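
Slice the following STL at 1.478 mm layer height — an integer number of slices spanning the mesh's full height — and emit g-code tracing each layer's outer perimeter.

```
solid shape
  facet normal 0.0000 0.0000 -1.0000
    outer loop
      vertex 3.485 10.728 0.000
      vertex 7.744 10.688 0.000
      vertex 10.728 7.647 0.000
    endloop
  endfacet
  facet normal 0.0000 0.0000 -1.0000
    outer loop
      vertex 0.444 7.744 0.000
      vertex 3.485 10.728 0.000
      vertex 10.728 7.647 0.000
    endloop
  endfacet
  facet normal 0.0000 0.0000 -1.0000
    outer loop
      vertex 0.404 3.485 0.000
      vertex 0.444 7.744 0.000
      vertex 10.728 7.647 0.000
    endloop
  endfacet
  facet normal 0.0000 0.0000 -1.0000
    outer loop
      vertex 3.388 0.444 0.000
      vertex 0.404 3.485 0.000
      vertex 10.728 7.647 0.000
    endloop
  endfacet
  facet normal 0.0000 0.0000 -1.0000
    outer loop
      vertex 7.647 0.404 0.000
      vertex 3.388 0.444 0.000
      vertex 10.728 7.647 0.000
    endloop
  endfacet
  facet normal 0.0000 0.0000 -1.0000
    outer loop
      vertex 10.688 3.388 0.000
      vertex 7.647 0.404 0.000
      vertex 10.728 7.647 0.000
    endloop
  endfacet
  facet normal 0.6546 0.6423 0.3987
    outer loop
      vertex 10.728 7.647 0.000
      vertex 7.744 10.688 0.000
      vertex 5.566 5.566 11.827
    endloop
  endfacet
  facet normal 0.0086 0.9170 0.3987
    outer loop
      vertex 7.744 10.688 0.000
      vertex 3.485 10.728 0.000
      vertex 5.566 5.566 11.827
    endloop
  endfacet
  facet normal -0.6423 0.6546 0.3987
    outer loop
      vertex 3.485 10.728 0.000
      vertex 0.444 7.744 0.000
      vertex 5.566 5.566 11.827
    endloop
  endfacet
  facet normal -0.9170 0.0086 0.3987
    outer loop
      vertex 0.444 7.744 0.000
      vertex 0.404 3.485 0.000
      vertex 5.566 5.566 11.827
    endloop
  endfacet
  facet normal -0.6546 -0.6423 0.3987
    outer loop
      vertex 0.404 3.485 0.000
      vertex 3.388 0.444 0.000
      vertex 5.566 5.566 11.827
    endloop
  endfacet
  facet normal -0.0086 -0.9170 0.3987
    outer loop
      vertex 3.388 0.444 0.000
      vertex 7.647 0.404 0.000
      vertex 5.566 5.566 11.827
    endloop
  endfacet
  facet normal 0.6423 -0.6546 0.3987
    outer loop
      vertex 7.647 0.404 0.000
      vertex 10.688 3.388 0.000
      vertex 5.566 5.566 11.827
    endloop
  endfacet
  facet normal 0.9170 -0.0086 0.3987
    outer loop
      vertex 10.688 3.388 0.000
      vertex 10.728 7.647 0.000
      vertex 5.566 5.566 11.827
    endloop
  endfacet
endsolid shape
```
; perimeter-only toolpath
G21 ; units = mm
G90 ; absolute positioning
G28 ; home
; layer 1
G0 Z1.478
G0 X10.083 Y7.387
G1 X7.472 Y10.048
G1 X3.745 Y10.083
G1 X1.084 Y7.472
G1 X1.049 Y3.745
G1 X3.660 Y1.084
G1 X7.387 Y1.049
G1 X10.048 Y3.660
G1 X10.083 Y7.387
; layer 2
G0 Z2.957
G0 X9.438 Y7.127
G1 X7.199 Y9.408
G1 X4.005 Y9.438
G1 X1.724 Y7.199
G1 X1.695 Y4.005
G1 X3.933 Y1.724
G1 X7.127 Y1.695
G1 X9.408 Y3.933
G1 X9.438 Y7.127
; layer 3
G0 Z4.435
G0 X8.792 Y6.867
G1 X6.927 Y8.767
G1 X4.265 Y8.792
G1 X2.365 Y6.927
G1 X2.340 Y4.265
G1 X4.205 Y2.365
G1 X6.867 Y2.340
G1 X8.767 Y4.205
G1 X8.792 Y6.867
; layer 4
G0 Z5.913
G0 X8.147 Y6.607
G1 X6.655 Y8.127
G1 X4.526 Y8.147
G1 X3.005 Y6.655
G1 X2.985 Y4.526
G1 X4.477 Y3.005
G1 X6.607 Y2.985
G1 X8.127 Y4.477
G1 X8.147 Y6.607
; layer 5
G0 Z7.392
G0 X7.502 Y6.346
G1 X6.383 Y7.487
G1 X4.786 Y7.502
G1 X3.645 Y6.383
G1 X3.630 Y4.786
G1 X4.749 Y3.645
G1 X6.346 Y3.630
G1 X7.487 Y4.749
G1 X7.502 Y6.346
; layer 6
G0 Z8.870
G0 X6.857 Y6.086
G1 X6.111 Y6.847
G1 X5.046 Y6.857
G1 X4.285 Y6.111
G1 X4.276 Y5.046
G1 X5.021 Y4.285
G1 X6.086 Y4.276
G1 X6.847 Y5.021
G1 X6.857 Y6.086
; layer 7
G0 Z10.349
G0 X6.211 Y5.826
G1 X5.838 Y6.206
G1 X5.306 Y6.211
G1 X4.926 Y5.838
G1 X4.921 Y5.306
G1 X5.294 Y4.926
G1 X5.826 Y4.921
G1 X6.206 Y5.294
G1 X6.211 Y5.826
M2 ; end

The solid is a regular 8-sided pyramid, base circumscribed radius ≈ 5.57 mm, apex at z ≈ 11.8 mm. Slicing at Δz = 1.478 mm — 8 equal slices spanning the solid's height, so layer i sits at z = i·h/8 — gives 7 non-empty perimeters. Each is a 8-segment closed polygon; G0 lifts to the layer z and rapids to the start vertex, then G1 traces the edges. The cross-section shrinks linearly with z (the slice at the apex is degenerate and omitted).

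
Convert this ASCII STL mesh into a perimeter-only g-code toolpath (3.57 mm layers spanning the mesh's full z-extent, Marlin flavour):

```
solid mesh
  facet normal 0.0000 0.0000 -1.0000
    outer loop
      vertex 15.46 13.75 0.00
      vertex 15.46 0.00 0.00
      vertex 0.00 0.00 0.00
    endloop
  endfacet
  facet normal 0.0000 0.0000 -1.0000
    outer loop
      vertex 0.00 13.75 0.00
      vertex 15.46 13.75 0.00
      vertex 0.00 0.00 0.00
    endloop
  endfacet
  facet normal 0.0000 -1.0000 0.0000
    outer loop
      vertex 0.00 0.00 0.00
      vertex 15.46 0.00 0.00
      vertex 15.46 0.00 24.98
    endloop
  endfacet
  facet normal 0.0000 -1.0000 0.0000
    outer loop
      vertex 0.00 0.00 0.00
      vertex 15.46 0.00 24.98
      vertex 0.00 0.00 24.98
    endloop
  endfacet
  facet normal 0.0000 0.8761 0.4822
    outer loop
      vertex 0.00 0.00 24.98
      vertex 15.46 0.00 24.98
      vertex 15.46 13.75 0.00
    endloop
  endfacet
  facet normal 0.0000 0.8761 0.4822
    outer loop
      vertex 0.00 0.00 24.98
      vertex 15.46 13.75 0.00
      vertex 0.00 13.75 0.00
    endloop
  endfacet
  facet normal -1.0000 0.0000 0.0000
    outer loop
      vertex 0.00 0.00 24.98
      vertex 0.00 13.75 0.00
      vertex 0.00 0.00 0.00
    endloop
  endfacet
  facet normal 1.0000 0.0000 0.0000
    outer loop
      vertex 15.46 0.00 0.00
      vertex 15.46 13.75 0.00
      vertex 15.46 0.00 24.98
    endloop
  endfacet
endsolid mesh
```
; perimeter-only toolpath
G21 ; units = mm
G90 ; absolute positioning
G28 ; home
; layer 1
G0 Z3.57
G0 X0.00 Y0.00
G1 X15.46 Y0.00
G1 X15.46 Y11.79
G1 X0.00 Y11.79
G1 X0.00 Y0.00
; layer 2
G0 Z7.14
G0 X0.00 Y0.00
G1 X15.46 Y0.00
G1 X15.46 Y9.82
G1 X0.00 Y9.82
G1 X0.00 Y0.00
; layer 3
G0 Z10.71
G0 X0.00 Y0.00
G1 X15.46 Y0.00
G1 X15.46 Y7.86
G1 X0.00 Y7.86
G1 X0.00 Y0.00
; layer 4
G0 Z14.27
G0 X0.00 Y0.00
G1 X15.46 Y0.00
G1 X15.46 Y5.89
G1 X0.00 Y5.89
G1 X0.00 Y0.00
; layer 5
G0 Z17.84
G0 X0.00 Y0.00
G1 X15.46 Y0.00
G1 X15.46 Y3.93
G1 X0.00 Y3.93
G1 X0.00 Y0.00
; layer 6
G0 Z21.41
G0 X0.00 Y0.00
G1 X15.46 Y0.00
G1 X15.46 Y1.96
G1 X0.00 Y1.96
G1 X0.00 Y0.00
M2 ; end

The solid is a wedge (ramp): 15.5 × 13.8 mm base, rising to 25 mm along the y=0 edge and sloping linearly to z=0 at y=13.8. Slicing at Δz = 3.57 mm — 7 equal slices spanning the solid's height, so layer i sits at z = i·h/7 — gives 6 non-empty perimeters. Each is a 4-segment closed polygon; G0 lifts to the layer z and rapids to the start vertex, then G1 traces the edges. The cross-section shrinks linearly with z (the slice at the apex is degenerate and omitted).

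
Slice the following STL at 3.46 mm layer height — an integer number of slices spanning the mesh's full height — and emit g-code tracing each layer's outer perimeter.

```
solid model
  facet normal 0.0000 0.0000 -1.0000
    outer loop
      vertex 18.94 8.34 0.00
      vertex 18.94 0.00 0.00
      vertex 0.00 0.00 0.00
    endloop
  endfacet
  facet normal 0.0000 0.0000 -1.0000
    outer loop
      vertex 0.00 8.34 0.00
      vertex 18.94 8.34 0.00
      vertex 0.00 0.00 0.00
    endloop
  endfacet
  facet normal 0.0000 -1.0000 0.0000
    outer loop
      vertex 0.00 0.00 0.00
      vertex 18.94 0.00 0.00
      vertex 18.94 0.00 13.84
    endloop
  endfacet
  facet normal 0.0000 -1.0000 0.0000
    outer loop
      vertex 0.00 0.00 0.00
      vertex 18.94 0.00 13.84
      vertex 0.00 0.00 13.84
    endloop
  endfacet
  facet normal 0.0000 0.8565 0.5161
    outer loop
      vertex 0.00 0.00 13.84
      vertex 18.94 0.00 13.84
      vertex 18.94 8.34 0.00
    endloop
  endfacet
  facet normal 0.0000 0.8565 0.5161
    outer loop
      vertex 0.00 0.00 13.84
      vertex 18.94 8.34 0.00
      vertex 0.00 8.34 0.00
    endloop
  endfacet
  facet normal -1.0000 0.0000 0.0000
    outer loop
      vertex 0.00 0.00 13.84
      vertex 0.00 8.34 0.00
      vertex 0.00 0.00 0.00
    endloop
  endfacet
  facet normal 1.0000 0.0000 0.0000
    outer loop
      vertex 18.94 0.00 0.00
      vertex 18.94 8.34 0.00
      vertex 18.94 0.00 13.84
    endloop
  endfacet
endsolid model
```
; perimeter-only toolpath
G21 ; units = mm
G90 ; absolute positioning
G28 ; home
; layer 1
G0 Z3.46
G0 X0.00 Y0.00
G1 X18.94 Y0.00
G1 X18.94 Y6.25
G1 X0.00 Y6.25
G1 X0.00 Y0.00
; layer 2
G0 Z6.92
G0 X0.00 Y0.00
G1 X18.94 Y0.00
G1 X18.94 Y4.17
G1 X0.00 Y4.17
G1 X0.00 Y0.00
; layer 3
G0 Z10.38
G0 X0.00 Y0.00
G1 X18.94 Y0.00
G1 X18.94 Y2.09
G1 X0.00 Y2.09
G1 X0.00 Y0.00
M2 ; end

The solid is a wedge (ramp): 18.9 × 8.34 mm base, rising to 13.8 mm along the y=0 edge and sloping linearly to z=0 at y=8.34. Slicing at Δz = 3.46 mm — 4 equal slices spanning the solid's height, so layer i sits at z = i·h/4 — gives 3 non-empty perimeters. Each is a 4-segment closed polygon; G0 lifts to the layer z and rapids to the start vertex, then G1 traces the edges. The cross-section shrinks linearly with z (the slice at the apex is degenerate and omitted).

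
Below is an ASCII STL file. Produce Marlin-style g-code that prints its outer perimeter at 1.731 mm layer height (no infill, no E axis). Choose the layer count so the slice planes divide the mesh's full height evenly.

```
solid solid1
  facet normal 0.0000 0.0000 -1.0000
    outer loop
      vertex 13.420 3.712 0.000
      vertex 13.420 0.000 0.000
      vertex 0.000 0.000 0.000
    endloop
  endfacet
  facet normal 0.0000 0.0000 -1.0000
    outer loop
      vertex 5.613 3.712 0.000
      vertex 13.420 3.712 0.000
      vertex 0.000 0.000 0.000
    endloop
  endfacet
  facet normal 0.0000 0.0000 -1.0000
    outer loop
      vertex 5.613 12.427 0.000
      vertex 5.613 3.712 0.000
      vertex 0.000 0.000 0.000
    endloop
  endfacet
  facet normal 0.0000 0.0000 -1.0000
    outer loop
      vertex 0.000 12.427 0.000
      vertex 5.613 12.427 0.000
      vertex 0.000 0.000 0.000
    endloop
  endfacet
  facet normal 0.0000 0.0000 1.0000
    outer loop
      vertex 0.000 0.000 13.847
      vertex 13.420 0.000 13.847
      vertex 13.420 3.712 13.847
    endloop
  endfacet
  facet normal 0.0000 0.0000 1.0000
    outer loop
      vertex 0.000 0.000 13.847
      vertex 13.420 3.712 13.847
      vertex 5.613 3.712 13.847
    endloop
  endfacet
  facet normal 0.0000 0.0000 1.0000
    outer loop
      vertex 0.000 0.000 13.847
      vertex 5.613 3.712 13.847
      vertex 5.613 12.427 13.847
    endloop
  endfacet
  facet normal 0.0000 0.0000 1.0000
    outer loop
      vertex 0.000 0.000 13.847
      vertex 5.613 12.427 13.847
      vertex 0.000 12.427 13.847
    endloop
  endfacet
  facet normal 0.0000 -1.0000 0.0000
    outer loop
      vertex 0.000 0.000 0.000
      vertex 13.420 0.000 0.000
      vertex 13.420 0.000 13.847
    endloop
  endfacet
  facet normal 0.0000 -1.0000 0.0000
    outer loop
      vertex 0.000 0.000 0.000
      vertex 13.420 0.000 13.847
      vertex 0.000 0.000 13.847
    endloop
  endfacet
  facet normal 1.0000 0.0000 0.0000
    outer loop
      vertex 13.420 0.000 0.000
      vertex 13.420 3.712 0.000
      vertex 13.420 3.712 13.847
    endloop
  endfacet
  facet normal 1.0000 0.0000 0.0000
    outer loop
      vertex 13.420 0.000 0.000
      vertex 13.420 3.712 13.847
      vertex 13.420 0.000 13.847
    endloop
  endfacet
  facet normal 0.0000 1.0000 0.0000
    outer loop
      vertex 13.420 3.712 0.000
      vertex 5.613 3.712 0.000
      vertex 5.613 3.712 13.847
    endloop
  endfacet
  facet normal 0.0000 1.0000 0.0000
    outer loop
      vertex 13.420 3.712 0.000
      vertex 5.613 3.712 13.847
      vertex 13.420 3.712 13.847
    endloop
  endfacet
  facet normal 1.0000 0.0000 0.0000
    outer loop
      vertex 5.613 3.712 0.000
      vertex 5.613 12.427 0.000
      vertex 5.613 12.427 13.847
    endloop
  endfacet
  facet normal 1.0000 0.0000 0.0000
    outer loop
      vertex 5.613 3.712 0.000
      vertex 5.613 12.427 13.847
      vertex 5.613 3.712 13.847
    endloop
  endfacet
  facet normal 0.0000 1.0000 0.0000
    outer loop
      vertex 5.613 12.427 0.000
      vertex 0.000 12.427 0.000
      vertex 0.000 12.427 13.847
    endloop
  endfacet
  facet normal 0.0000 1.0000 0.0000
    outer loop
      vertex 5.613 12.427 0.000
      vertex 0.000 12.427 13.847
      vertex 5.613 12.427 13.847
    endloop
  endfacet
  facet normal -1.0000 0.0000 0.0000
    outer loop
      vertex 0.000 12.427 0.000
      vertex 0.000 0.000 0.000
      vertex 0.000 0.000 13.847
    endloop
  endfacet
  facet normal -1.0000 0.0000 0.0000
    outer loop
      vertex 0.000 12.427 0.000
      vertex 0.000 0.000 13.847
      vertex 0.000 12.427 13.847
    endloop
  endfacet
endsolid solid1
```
; perimeter-only toolpath
G21 ; units = mm
G90 ; absolute positioning
G28 ; home
; layer 1
G0 Z1.731
G0 X0.000 Y0.000
G1 X13.420 Y0.000
G1 X13.420 Y3.712
G1 X5.613 Y3.712
G1 X5.613 Y12.427
G1 X0.000 Y12.427
G1 X0.000 Y0.000
; layer 2
G0 Z3.462
G0 X0.000 Y0.000
G1 X13.420 Y0.000
G1 X13.420 Y3.712
G1 X5.613 Y3.712
G1 X5.613 Y12.427
G1 X0.000 Y12.427
G1 X0.000 Y0.000
; layer 3
G0 Z5.193
G0 X0.000 Y0.000
G1 X13.420 Y0.000
G1 X13.420 Y3.712
G1 X5.613 Y3.712
G1 X5.613 Y12.427
G1 X0.000 Y12.427
G1 X0.000 Y0.000
; layer 4
G0 Z6.923
G0 X0.000 Y0.000
G1 X13.420 Y0.000
G1 X13.420 Y3.712
G1 X5.613 Y3.712
G1 X5.613 Y12.427
G1 X0.000 Y12.427
G1 X0.000 Y0.000
; layer 5
G0 Z8.654
G0 X0.000 Y0.000
G1 X13.420 Y0.000
G1 X13.420 Y3.712
G1 X5.613 Y3.712
G1 X5.613 Y12.427
G1 X0.000 Y12.427
G1 X0.000 Y0.000
; layer 6
G0 Z10.385
G0 X0.000 Y0.000
G1 X13.420 Y0.000
G1 X13.420 Y3.712
G1 X5.613 Y3.712
G1 X5.613 Y12.427
G1 X0.000 Y12.427
G1 X0.000 Y0.000
; layer 7
G0 Z12.116
G0 X0.000 Y0.000
G1 X13.420 Y0.000
G1 X13.420 Y3.712
G1 X5.613 Y3.712
G1 X5.613 Y12.427
G1 X0.000 Y12.427
G1 X0.000 Y0.000
; layer 8
G0 Z13.847
G0 X0.000 Y0.000
G1 X13.420 Y0.000
G1 X13.420 Y3.712
G1 X5.613 Y3.712
G1 X5.613 Y12.427
G1 X0.000 Y12.427
G1 X0.000 Y0.000
M2 ; end

The solid is an L-shaped prism: outer 13.4 × 12.4 mm, arm thicknesses ≈ 3.71 mm (horizontal) and 5.61 mm (vertical), extruded 13.8 mm in z. Slicing at Δz = 1.731 mm — 8 equal slices spanning the solid's height, so layer i sits at z = i·h/8 — gives 8 non-empty perimeters. Each is a 6-segment closed polygon; G0 lifts to the layer z and rapids to the start vertex, then G1 traces the edges.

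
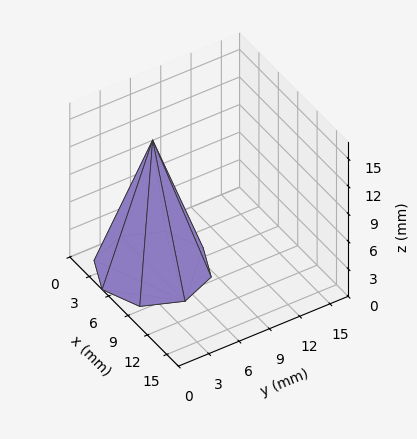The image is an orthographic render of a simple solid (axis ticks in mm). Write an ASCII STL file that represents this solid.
Reading the render: the shape is a regular 8-sided pyramid, base circumscribed radius ≈ 5 mm, apex at z ≈ 14 mm (dimensions read to the nearest mm from the axis ticks). For the STL, each face is triangulated and given an outward normal.

solid part
  facet normal 0.0000 0.0000 -1.0000
    outer loop
      vertex 5.000 10.000 0.000
      vertex 8.536 8.536 0.000
      vertex 10.000 5.000 0.000
    endloop
  endfacet
  facet normal 0.0000 0.0000 -1.0000
    outer loop
      vertex 1.464 8.536 0.000
      vertex 5.000 10.000 0.000
      vertex 10.000 5.000 0.000
    endloop
  endfacet
  facet normal 0.0000 0.0000 -1.0000
    outer loop
      vertex 0.000 5.000 0.000
      vertex 1.464 8.536 0.000
      vertex 10.000 5.000 0.000
    endloop
  endfacet
  facet normal 0.0000 0.0000 -1.0000
    outer loop
      vertex 1.464 1.464 0.000
      vertex 0.000 5.000 0.000
      vertex 10.000 5.000 0.000
    endloop
  endfacet
  facet normal 0.0000 0.0000 -1.0000
    outer loop
      vertex 5.000 0.000 0.000
      vertex 1.464 1.464 0.000
      vertex 10.000 5.000 0.000
    endloop
  endfacet
  facet normal 0.0000 0.0000 -1.0000
    outer loop
      vertex 8.536 1.464 0.000
      vertex 5.000 0.000 0.000
      vertex 10.000 5.000 0.000
    endloop
  endfacet
  facet normal 0.8774 0.3633 0.3134
    outer loop
      vertex 10.000 5.000 0.000
      vertex 8.536 8.536 0.000
      vertex 5.000 5.000 14.000
    endloop
  endfacet
  facet normal 0.3633 0.8774 0.3134
    outer loop
      vertex 8.536 8.536 0.000
      vertex 5.000 10.000 0.000
      vertex 5.000 5.000 14.000
    endloop
  endfacet
  facet normal -0.3633 0.8774 0.3134
    outer loop
      vertex 5.000 10.000 0.000
      vertex 1.464 8.536 0.000
      vertex 5.000 5.000 14.000
    endloop
  endfacet
  facet normal -0.8774 0.3633 0.3134
    outer loop
      vertex 1.464 8.536 0.000
      vertex 0.000 5.000 0.000
      vertex 5.000 5.000 14.000
    endloop
  endfacet
  facet normal -0.8774 -0.3633 0.3134
    outer loop
      vertex 0.000 5.000 0.000
      vertex 1.464 1.464 0.000
      vertex 5.000 5.000 14.000
    endloop
  endfacet
  facet normal -0.3633 -0.8774 0.3134
    outer loop
      vertex 1.464 1.464 0.000
      vertex 5.000 0.000 0.000
      vertex 5.000 5.000 14.000
    endloop
  endfacet
  facet normal 0.3633 -0.8774 0.3134
    outer loop
      vertex 5.000 0.000 0.000
      vertex 8.536 1.464 0.000
      vertex 5.000 5.000 14.000
    endloop
  endfacet
  facet normal 0.8774 -0.3633 0.3134
    outer loop
      vertex 8.536 1.464 0.000
      vertex 10.000 5.000 0.000
      vertex 5.000 5.000 14.000
    endloop
  endfacet
endsolid part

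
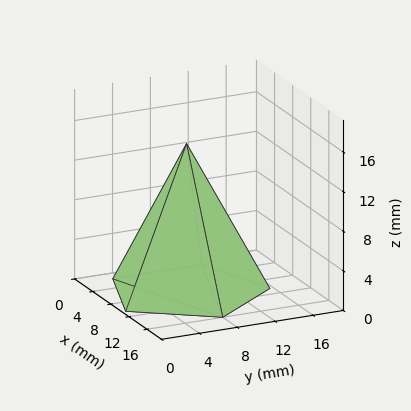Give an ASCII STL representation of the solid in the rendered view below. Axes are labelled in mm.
Reading the render: the shape is a regular 5-sided pyramid, base circumscribed radius ≈ 8 mm, apex at z ≈ 15 mm (dimensions read to the nearest mm from the axis ticks). For the STL, each face is triangulated and given an outward normal.

solid part
  facet normal 0.0000 0.0000 -1.0000
    outer loop
      vertex 1.53 12.70 0.00
      vertex 10.47 15.61 0.00
      vertex 16.00 8.00 0.00
    endloop
  endfacet
  facet normal 0.0000 0.0000 -1.0000
    outer loop
      vertex 1.53 3.30 0.00
      vertex 1.53 12.70 0.00
      vertex 16.00 8.00 0.00
    endloop
  endfacet
  facet normal 0.0000 0.0000 -1.0000
    outer loop
      vertex 10.47 0.39 0.00
      vertex 1.53 3.30 0.00
      vertex 16.00 8.00 0.00
    endloop
  endfacet
  facet normal 0.7428 0.5398 0.3961
    outer loop
      vertex 16.00 8.00 0.00
      vertex 10.47 15.61 0.00
      vertex 8.00 8.00 15.00
    endloop
  endfacet
  facet normal -0.2842 0.8731 0.3962
    outer loop
      vertex 10.47 15.61 0.00
      vertex 1.53 12.70 0.00
      vertex 8.00 8.00 15.00
    endloop
  endfacet
  facet normal -0.9182 0.0000 0.3961
    outer loop
      vertex 1.53 12.70 0.00
      vertex 1.53 3.30 0.00
      vertex 8.00 8.00 15.00
    endloop
  endfacet
  facet normal -0.2842 -0.8731 0.3962
    outer loop
      vertex 1.53 3.30 0.00
      vertex 10.47 0.39 0.00
      vertex 8.00 8.00 15.00
    endloop
  endfacet
  facet normal 0.7428 -0.5398 0.3961
    outer loop
      vertex 10.47 0.39 0.00
      vertex 16.00 8.00 0.00
      vertex 8.00 8.00 15.00
    endloop
  endfacet
endsolid part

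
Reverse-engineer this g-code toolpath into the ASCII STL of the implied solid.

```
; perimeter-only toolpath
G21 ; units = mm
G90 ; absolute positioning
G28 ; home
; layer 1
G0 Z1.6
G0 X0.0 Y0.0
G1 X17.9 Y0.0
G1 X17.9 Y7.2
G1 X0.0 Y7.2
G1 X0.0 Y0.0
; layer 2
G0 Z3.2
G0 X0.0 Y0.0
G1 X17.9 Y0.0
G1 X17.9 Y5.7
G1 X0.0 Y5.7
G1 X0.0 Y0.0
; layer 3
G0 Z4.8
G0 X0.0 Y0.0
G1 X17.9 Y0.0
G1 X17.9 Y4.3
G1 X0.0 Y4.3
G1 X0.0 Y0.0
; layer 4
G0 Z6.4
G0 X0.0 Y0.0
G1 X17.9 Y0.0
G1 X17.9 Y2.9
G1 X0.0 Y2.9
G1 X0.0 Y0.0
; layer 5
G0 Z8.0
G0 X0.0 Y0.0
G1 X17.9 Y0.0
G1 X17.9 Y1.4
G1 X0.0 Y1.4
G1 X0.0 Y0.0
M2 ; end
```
solid part
  facet normal 0.0000 0.0000 -1.0000
    outer loop
      vertex 17.9 8.6 0.0
      vertex 17.9 0.0 0.0
      vertex 0.0 0.0 0.0
    endloop
  endfacet
  facet normal 0.0000 0.0000 -1.0000
    outer loop
      vertex 0.0 8.6 0.0
      vertex 17.9 8.6 0.0
      vertex 0.0 0.0 0.0
    endloop
  endfacet
  facet normal 0.0000 -1.0000 0.0000
    outer loop
      vertex 0.0 0.0 0.0
      vertex 17.9 0.0 0.0
      vertex 17.9 0.0 9.6
    endloop
  endfacet
  facet normal 0.0000 -1.0000 0.0000
    outer loop
      vertex 0.0 0.0 0.0
      vertex 17.9 0.0 9.6
      vertex 0.0 0.0 9.6
    endloop
  endfacet
  facet normal 0.0000 0.7448 0.6672
    outer loop
      vertex 0.0 0.0 9.6
      vertex 17.9 0.0 9.6
      vertex 17.9 8.6 0.0
    endloop
  endfacet
  facet normal 0.0000 0.7448 0.6672
    outer loop
      vertex 0.0 0.0 9.6
      vertex 17.9 8.6 0.0
      vertex 0.0 8.6 0.0
    endloop
  endfacet
  facet normal -1.0000 0.0000 0.0000
    outer loop
      vertex 0.0 0.0 9.6
      vertex 0.0 8.6 0.0
      vertex 0.0 0.0 0.0
    endloop
  endfacet
  facet normal 1.0000 0.0000 0.0000
    outer loop
      vertex 17.9 0.0 0.0
      vertex 17.9 8.6 0.0
      vertex 17.9 0.0 9.6
    endloop
  endfacet
endsolid part

The G0 Z moves step by Δz≈1.6 mm. The G1 loops shrink linearly with z, so the solid tapers from its base footprint up to z≈9.6. Closing with a flat bottom cap and the tapered top and triangulating gives 8 facets — a wedge (ramp): 17.9 × 8.6 mm base, rising to 9.6 mm along the y=0 edge and sloping linearly to z=0 at y=8.6.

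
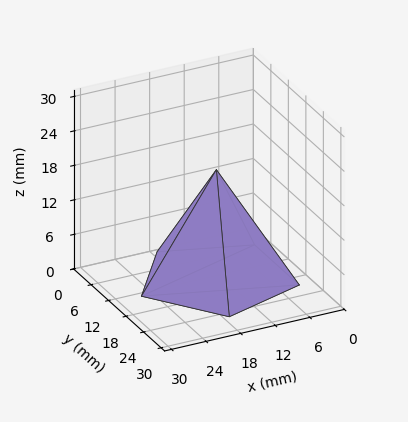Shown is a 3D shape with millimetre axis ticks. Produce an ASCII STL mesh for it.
Reading the render: the shape is a regular 5-sided pyramid, base circumscribed radius ≈ 13 mm, apex at z ≈ 19 mm (dimensions read to the nearest mm from the axis ticks). For the STL, each face is triangulated and given an outward normal.

solid part
  facet normal 0.0000 0.0000 -1.0000
    outer loop
      vertex 2.48 20.64 0.00
      vertex 17.02 25.36 0.00
      vertex 26.00 13.00 0.00
    endloop
  endfacet
  facet normal 0.0000 0.0000 -1.0000
    outer loop
      vertex 2.48 5.36 0.00
      vertex 2.48 20.64 0.00
      vertex 26.00 13.00 0.00
    endloop
  endfacet
  facet normal 0.0000 0.0000 -1.0000
    outer loop
      vertex 17.02 0.64 0.00
      vertex 2.48 5.36 0.00
      vertex 26.00 13.00 0.00
    endloop
  endfacet
  facet normal 0.7078 0.5143 0.4843
    outer loop
      vertex 26.00 13.00 0.00
      vertex 17.02 25.36 0.00
      vertex 13.00 13.00 19.00
    endloop
  endfacet
  facet normal -0.2702 0.8322 0.4842
    outer loop
      vertex 17.02 25.36 0.00
      vertex 2.48 20.64 0.00
      vertex 13.00 13.00 19.00
    endloop
  endfacet
  facet normal -0.8749 0.0000 0.4844
    outer loop
      vertex 2.48 20.64 0.00
      vertex 2.48 5.36 0.00
      vertex 13.00 13.00 19.00
    endloop
  endfacet
  facet normal -0.2702 -0.8322 0.4842
    outer loop
      vertex 2.48 5.36 0.00
      vertex 17.02 0.64 0.00
      vertex 13.00 13.00 19.00
    endloop
  endfacet
  facet normal 0.7078 -0.5143 0.4843
    outer loop
      vertex 17.02 0.64 0.00
      vertex 26.00 13.00 0.00
      vertex 13.00 13.00 19.00
    endloop
  endfacet
endsolid part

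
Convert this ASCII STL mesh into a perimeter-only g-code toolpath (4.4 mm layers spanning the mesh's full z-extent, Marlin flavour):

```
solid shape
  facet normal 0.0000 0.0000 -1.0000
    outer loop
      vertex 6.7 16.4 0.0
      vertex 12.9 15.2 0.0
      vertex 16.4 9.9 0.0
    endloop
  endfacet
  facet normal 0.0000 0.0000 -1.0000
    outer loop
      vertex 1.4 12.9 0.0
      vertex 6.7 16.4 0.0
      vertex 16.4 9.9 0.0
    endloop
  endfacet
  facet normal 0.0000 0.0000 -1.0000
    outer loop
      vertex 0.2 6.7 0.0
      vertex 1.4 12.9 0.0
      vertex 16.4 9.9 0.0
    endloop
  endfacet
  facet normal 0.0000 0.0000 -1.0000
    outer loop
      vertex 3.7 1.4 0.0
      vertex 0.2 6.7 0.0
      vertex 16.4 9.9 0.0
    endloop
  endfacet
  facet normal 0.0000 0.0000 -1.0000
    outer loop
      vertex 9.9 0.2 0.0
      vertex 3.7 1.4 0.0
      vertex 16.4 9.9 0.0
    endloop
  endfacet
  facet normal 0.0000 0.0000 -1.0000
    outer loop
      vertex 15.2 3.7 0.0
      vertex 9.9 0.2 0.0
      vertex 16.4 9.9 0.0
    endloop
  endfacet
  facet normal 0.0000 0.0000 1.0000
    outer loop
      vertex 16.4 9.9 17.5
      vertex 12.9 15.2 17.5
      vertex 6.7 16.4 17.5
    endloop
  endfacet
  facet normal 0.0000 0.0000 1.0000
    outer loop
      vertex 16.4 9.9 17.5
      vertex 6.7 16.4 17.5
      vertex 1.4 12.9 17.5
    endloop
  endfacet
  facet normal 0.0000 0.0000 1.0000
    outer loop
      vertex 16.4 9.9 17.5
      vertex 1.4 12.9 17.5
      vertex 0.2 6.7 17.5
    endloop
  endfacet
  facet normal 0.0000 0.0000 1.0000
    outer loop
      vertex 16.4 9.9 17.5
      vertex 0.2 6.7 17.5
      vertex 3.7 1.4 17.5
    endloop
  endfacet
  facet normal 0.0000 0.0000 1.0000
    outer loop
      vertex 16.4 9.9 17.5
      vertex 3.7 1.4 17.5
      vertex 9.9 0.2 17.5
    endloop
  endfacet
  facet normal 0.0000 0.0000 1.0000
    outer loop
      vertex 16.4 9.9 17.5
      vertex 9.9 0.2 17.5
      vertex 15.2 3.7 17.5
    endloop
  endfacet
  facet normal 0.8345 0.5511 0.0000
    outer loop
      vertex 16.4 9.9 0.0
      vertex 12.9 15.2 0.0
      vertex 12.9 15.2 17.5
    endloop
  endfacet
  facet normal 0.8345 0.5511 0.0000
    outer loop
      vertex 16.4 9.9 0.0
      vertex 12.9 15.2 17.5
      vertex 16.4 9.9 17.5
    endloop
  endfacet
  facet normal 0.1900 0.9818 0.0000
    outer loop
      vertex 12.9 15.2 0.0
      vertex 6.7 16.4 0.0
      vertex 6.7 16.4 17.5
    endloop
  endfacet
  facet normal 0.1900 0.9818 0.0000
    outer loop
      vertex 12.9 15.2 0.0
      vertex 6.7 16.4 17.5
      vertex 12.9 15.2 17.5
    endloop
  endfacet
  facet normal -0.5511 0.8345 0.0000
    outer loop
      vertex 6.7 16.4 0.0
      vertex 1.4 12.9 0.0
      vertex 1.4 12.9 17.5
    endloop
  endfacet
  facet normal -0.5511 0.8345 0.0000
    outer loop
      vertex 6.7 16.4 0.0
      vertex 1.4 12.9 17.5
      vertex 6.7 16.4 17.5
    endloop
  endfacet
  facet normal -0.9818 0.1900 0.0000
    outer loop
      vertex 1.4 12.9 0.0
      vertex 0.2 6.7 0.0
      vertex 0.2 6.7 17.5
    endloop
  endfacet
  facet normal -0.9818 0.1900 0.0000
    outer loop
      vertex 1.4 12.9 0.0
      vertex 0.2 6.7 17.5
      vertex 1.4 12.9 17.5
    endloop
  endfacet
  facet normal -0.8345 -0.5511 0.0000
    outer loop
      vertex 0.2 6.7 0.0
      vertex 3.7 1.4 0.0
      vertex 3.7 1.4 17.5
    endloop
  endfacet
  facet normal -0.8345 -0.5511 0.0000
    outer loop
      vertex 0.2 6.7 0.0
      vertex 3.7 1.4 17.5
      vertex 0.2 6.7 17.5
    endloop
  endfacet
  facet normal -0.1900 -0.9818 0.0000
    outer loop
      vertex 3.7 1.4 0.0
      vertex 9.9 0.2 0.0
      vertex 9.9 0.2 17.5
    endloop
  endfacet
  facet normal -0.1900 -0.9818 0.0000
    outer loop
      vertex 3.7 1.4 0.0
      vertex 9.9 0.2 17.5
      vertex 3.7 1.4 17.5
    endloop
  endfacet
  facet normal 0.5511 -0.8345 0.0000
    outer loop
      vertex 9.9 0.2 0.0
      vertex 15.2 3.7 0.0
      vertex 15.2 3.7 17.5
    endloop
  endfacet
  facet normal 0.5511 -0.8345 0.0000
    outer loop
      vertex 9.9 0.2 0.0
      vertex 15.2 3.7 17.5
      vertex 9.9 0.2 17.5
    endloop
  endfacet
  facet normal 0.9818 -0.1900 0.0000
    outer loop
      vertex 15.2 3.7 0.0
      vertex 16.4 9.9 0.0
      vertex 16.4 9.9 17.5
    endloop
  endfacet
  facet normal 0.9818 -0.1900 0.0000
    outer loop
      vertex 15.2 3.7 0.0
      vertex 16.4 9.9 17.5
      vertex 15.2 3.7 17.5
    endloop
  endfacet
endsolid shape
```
; perimeter-only toolpath
G21 ; units = mm
G90 ; absolute positioning
G28 ; home
; layer 1
G0 Z4.4
G0 X16.4 Y9.9
G1 X12.9 Y15.2
G1 X6.7 Y16.4
G1 X1.4 Y12.9
G1 X0.2 Y6.7
G1 X3.7 Y1.4
G1 X9.9 Y0.2
G1 X15.2 Y3.7
G1 X16.4 Y9.9
; layer 2
G0 Z8.8
G0 X16.4 Y9.9
G1 X12.9 Y15.2
G1 X6.7 Y16.4
G1 X1.4 Y12.9
G1 X0.2 Y6.7
G1 X3.7 Y1.4
G1 X9.9 Y0.2
G1 X15.2 Y3.7
G1 X16.4 Y9.9
; layer 3
G0 Z13.1
G0 X16.4 Y9.9
G1 X12.9 Y15.2
G1 X6.7 Y16.4
G1 X1.4 Y12.9
G1 X0.2 Y6.7
G1 X3.7 Y1.4
G1 X9.9 Y0.2
G1 X15.2 Y3.7
G1 X16.4 Y9.9
; layer 4
G0 Z17.5
G0 X16.4 Y9.9
G1 X12.9 Y15.2
G1 X6.7 Y16.4
G1 X1.4 Y12.9
G1 X0.2 Y6.7
G1 X3.7 Y1.4
G1 X9.9 Y0.2
G1 X15.2 Y3.7
G1 X16.4 Y9.9
M2 ; end

The solid is a regular 8-sided prism (a cylinder approximated with 8 flat sides), circumscribed radius ≈ 8.3 mm, height ≈ 17.5 mm. Slicing at Δz = 4.4 mm — 4 equal slices spanning the solid's height, so layer i sits at z = i·h/4 — gives 4 non-empty perimeters. Each is a 8-segment closed polygon; G0 lifts to the layer z and rapids to the start vertex, then G1 traces the edges.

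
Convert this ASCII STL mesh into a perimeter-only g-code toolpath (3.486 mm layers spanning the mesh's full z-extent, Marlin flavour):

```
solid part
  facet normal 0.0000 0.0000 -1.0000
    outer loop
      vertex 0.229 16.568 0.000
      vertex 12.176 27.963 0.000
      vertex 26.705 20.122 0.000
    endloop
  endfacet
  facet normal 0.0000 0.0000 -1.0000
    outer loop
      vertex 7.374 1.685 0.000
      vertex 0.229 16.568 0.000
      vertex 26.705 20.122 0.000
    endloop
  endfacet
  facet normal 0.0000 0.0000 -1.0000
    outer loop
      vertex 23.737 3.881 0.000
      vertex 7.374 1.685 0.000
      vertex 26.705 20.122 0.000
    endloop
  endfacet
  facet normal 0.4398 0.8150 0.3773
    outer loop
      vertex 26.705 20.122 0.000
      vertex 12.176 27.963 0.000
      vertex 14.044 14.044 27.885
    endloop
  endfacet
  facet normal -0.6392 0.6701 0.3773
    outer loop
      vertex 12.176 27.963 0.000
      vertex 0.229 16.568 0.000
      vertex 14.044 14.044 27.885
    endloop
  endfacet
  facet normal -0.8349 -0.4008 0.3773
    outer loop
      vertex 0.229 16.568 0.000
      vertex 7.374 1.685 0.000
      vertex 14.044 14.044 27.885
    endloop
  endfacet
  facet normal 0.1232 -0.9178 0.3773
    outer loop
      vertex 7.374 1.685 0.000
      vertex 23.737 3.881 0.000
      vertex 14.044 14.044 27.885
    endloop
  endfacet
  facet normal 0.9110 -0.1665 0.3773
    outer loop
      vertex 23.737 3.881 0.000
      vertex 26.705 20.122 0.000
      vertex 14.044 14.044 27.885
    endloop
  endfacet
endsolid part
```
; perimeter-only toolpath
G21 ; units = mm
G90 ; absolute positioning
G28 ; home
; layer 1
G0 Z3.486
G0 X25.122 Y19.362
G1 X12.409 Y26.223
G1 X1.956 Y16.253
G1 X8.208 Y3.230
G1 X22.525 Y5.151
G1 X25.122 Y19.362
; layer 2
G0 Z6.971
G0 X23.540 Y18.602
G1 X12.643 Y24.483
G1 X3.683 Y15.937
G1 X9.041 Y4.775
G1 X21.314 Y6.422
G1 X23.540 Y18.602
; layer 3
G0 Z10.457
G0 X21.957 Y17.843
G1 X12.877 Y22.743
G1 X5.410 Y15.622
G1 X9.875 Y6.320
G1 X20.102 Y7.692
G1 X21.957 Y17.843
; layer 4
G0 Z13.943
G0 X20.374 Y17.083
G1 X13.110 Y21.004
G1 X7.136 Y15.306
G1 X10.709 Y7.865
G1 X18.890 Y8.963
G1 X20.374 Y17.083
; layer 5
G0 Z17.428
G0 X18.792 Y16.323
G1 X13.343 Y19.264
G1 X8.863 Y14.991
G1 X11.543 Y9.409
G1 X17.679 Y10.233
G1 X18.792 Y16.323
; layer 6
G0 Z20.914
G0 X17.209 Y15.564
G1 X13.577 Y17.524
G1 X10.590 Y14.675
G1 X12.377 Y10.954
G1 X16.467 Y11.503
G1 X17.209 Y15.564
; layer 7
G0 Z24.399
G0 X15.627 Y14.804
G1 X13.811 Y15.784
G1 X12.317 Y14.360
G1 X13.210 Y12.499
G1 X15.256 Y12.774
G1 X15.627 Y14.804
M2 ; end

The solid is a regular 5-sided pyramid, base circumscribed radius ≈ 14 mm, apex at z ≈ 27.9 mm. Slicing at Δz = 3.486 mm — 8 equal slices spanning the solid's height, so layer i sits at z = i·h/8 — gives 7 non-empty perimeters. Each is a 5-segment closed polygon; G0 lifts to the layer z and rapids to the start vertex, then G1 traces the edges. The cross-section shrinks linearly with z (the slice at the apex is degenerate and omitted).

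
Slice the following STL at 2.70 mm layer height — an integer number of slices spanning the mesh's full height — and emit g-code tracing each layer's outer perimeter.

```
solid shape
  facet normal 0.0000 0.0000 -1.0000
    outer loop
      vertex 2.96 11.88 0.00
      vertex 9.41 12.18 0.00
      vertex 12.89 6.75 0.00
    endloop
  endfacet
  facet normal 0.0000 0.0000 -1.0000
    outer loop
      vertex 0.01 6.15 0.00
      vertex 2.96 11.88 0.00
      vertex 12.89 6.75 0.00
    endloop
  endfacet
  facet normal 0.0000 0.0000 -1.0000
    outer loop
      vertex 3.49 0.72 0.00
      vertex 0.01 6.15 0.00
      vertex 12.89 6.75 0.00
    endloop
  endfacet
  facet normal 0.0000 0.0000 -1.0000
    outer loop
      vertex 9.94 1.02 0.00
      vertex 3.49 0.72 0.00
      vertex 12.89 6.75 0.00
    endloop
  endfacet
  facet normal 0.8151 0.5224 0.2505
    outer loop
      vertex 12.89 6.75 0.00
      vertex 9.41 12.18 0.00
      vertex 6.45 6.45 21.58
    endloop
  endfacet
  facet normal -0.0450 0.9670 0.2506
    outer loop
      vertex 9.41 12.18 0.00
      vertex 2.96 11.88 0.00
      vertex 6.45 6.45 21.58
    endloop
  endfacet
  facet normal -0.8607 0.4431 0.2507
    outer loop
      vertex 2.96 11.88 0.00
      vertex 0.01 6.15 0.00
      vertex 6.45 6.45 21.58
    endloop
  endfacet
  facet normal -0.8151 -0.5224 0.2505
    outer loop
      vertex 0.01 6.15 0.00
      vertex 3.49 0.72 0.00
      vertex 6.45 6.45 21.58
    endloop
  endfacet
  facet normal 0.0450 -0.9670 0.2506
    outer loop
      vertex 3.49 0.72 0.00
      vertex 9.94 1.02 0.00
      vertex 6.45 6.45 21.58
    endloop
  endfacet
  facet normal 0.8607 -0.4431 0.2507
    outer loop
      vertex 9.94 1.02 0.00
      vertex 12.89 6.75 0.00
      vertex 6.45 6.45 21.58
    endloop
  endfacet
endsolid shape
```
; perimeter-only toolpath
G21 ; units = mm
G90 ; absolute positioning
G28 ; home
; layer 1
G0 Z2.70
G0 X12.09 Y6.71
G1 X9.04 Y11.46
G1 X3.40 Y11.20
G1 X0.82 Y6.19
G1 X3.86 Y1.44
G1 X9.50 Y1.70
G1 X12.09 Y6.71
; layer 2
G0 Z5.39
G0 X11.28 Y6.67
G1 X8.67 Y10.75
G1 X3.83 Y10.52
G1 X1.62 Y6.23
G1 X4.23 Y2.15
G1 X9.07 Y2.38
G1 X11.28 Y6.67
; layer 3
G0 Z8.09
G0 X10.48 Y6.64
G1 X8.30 Y10.03
G1 X4.27 Y9.84
G1 X2.43 Y6.26
G1 X4.60 Y2.87
G1 X8.63 Y3.06
G1 X10.48 Y6.64
; layer 4
G0 Z10.79
G0 X9.67 Y6.60
G1 X7.93 Y9.31
G1 X4.71 Y9.17
G1 X3.23 Y6.30
G1 X4.97 Y3.58
G1 X8.20 Y3.74
G1 X9.67 Y6.60
; layer 5
G0 Z13.49
G0 X8.87 Y6.56
G1 X7.56 Y8.60
G1 X5.14 Y8.49
G1 X4.04 Y6.34
G1 X5.34 Y4.30
G1 X7.76 Y4.41
G1 X8.87 Y6.56
; layer 6
G0 Z16.18
G0 X8.06 Y6.53
G1 X7.19 Y7.88
G1 X5.58 Y7.81
G1 X4.84 Y6.38
G1 X5.71 Y5.02
G1 X7.32 Y5.09
G1 X8.06 Y6.53
; layer 7
G0 Z18.88
G0 X7.25 Y6.49
G1 X6.82 Y7.17
G1 X6.01 Y7.13
G1 X5.65 Y6.41
G1 X6.08 Y5.73
G1 X6.89 Y5.77
G1 X7.25 Y6.49
M2 ; end

The solid is a regular 6-sided pyramid, base circumscribed radius ≈ 6.45 mm, apex at z ≈ 21.6 mm. Slicing at Δz = 2.70 mm — 8 equal slices spanning the solid's height, so layer i sits at z = i·h/8 — gives 7 non-empty perimeters. Each is a 6-segment closed polygon; G0 lifts to the layer z and rapids to the start vertex, then G1 traces the edges. The cross-section shrinks linearly with z (the slice at the apex is degenerate and omitted).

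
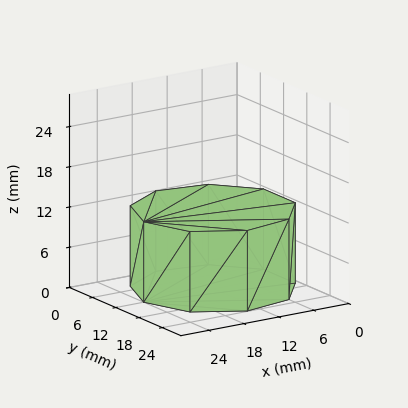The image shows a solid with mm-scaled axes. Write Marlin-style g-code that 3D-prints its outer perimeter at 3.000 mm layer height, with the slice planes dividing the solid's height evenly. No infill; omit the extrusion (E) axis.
Reading the render: the shape is a regular 9-sided prism (a cylinder approximated with 9 flat sides), circumscribed radius ≈ 12 mm, height ≈ 12 mm (dimensions read to the nearest mm from the axis ticks). For the g-code, the solid's height is divided into equal slices at the stated Δz and each level perimeter traced with G1 moves after a G0 lift.

; perimeter-only toolpath
G21 ; units = mm
G90 ; absolute positioning
G28 ; home
; layer 1
G0 Z3.000
G0 X24.000 Y12.000
G1 X21.193 Y19.713
G1 X14.084 Y23.818
G1 X6.000 Y22.392
G1 X0.724 Y16.104
G1 X0.724 Y7.896
G1 X6.000 Y1.608
G1 X14.084 Y0.182
G1 X21.193 Y4.287
G1 X24.000 Y12.000
; layer 2
G0 Z6.000
G0 X24.000 Y12.000
G1 X21.193 Y19.713
G1 X14.084 Y23.818
G1 X6.000 Y22.392
G1 X0.724 Y16.104
G1 X0.724 Y7.896
G1 X6.000 Y1.608
G1 X14.084 Y0.182
G1 X21.193 Y4.287
G1 X24.000 Y12.000
; layer 3
G0 Z9.000
G0 X24.000 Y12.000
G1 X21.193 Y19.713
G1 X14.084 Y23.818
G1 X6.000 Y22.392
G1 X0.724 Y16.104
G1 X0.724 Y7.896
G1 X6.000 Y1.608
G1 X14.084 Y0.182
G1 X21.193 Y4.287
G1 X24.000 Y12.000
; layer 4
G0 Z12.000
G0 X24.000 Y12.000
G1 X21.193 Y19.713
G1 X14.084 Y23.818
G1 X6.000 Y22.392
G1 X0.724 Y16.104
G1 X0.724 Y7.896
G1 X6.000 Y1.608
G1 X14.084 Y0.182
G1 X21.193 Y4.287
G1 X24.000 Y12.000
M2 ; end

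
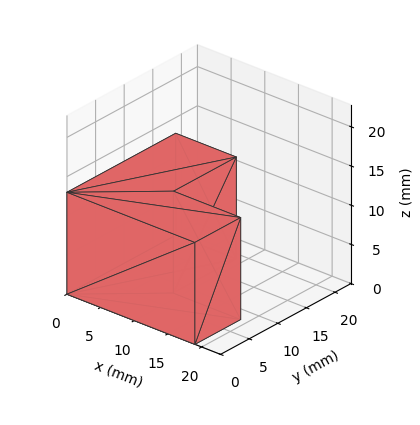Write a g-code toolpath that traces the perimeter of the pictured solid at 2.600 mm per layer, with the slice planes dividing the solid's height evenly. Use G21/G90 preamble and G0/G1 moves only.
Reading the render: the shape is an L-shaped prism: outer 19 × 19 mm, arm thicknesses ≈ 8 mm (horizontal) and 9 mm (vertical), extruded 13 mm in z (dimensions read to the nearest mm from the axis ticks). For the g-code, the solid's height is divided into equal slices at the stated Δz and each level perimeter traced with G1 moves after a G0 lift.

; perimeter-only toolpath
G21 ; units = mm
G90 ; absolute positioning
G28 ; home
; layer 1
G0 Z2.600
G0 X0.000 Y0.000
G1 X19.000 Y0.000
G1 X19.000 Y8.000
G1 X9.000 Y8.000
G1 X9.000 Y19.000
G1 X0.000 Y19.000
G1 X0.000 Y0.000
; layer 2
G0 Z5.200
G0 X0.000 Y0.000
G1 X19.000 Y0.000
G1 X19.000 Y8.000
G1 X9.000 Y8.000
G1 X9.000 Y19.000
G1 X0.000 Y19.000
G1 X0.000 Y0.000
; layer 3
G0 Z7.800
G0 X0.000 Y0.000
G1 X19.000 Y0.000
G1 X19.000 Y8.000
G1 X9.000 Y8.000
G1 X9.000 Y19.000
G1 X0.000 Y19.000
G1 X0.000 Y0.000
; layer 4
G0 Z10.400
G0 X0.000 Y0.000
G1 X19.000 Y0.000
G1 X19.000 Y8.000
G1 X9.000 Y8.000
G1 X9.000 Y19.000
G1 X0.000 Y19.000
G1 X0.000 Y0.000
; layer 5
G0 Z13.000
G0 X0.000 Y0.000
G1 X19.000 Y0.000
G1 X19.000 Y8.000
G1 X9.000 Y8.000
G1 X9.000 Y19.000
G1 X0.000 Y19.000
G1 X0.000 Y0.000
M2 ; end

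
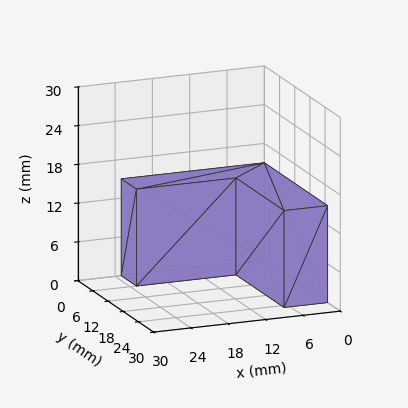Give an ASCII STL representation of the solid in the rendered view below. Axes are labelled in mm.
Reading the render: the shape is an L-shaped prism: outer 23 × 25 mm, arm thicknesses ≈ 6 mm (horizontal) and 7 mm (vertical), extruded 15 mm in z (dimensions read to the nearest mm from the axis ticks). For the STL, each face is triangulated and given an outward normal.

solid part
  facet normal 0.0000 0.0000 -1.0000
    outer loop
      vertex 23.00 6.00 0.00
      vertex 23.00 0.00 0.00
      vertex 0.00 0.00 0.00
    endloop
  endfacet
  facet normal 0.0000 0.0000 -1.0000
    outer loop
      vertex 7.00 6.00 0.00
      vertex 23.00 6.00 0.00
      vertex 0.00 0.00 0.00
    endloop
  endfacet
  facet normal 0.0000 0.0000 -1.0000
    outer loop
      vertex 7.00 25.00 0.00
      vertex 7.00 6.00 0.00
      vertex 0.00 0.00 0.00
    endloop
  endfacet
  facet normal 0.0000 0.0000 -1.0000
    outer loop
      vertex 0.00 25.00 0.00
      vertex 7.00 25.00 0.00
      vertex 0.00 0.00 0.00
    endloop
  endfacet
  facet normal 0.0000 0.0000 1.0000
    outer loop
      vertex 0.00 0.00 15.00
      vertex 23.00 0.00 15.00
      vertex 23.00 6.00 15.00
    endloop
  endfacet
  facet normal 0.0000 0.0000 1.0000
    outer loop
      vertex 0.00 0.00 15.00
      vertex 23.00 6.00 15.00
      vertex 7.00 6.00 15.00
    endloop
  endfacet
  facet normal 0.0000 0.0000 1.0000
    outer loop
      vertex 0.00 0.00 15.00
      vertex 7.00 6.00 15.00
      vertex 7.00 25.00 15.00
    endloop
  endfacet
  facet normal 0.0000 0.0000 1.0000
    outer loop
      vertex 0.00 0.00 15.00
      vertex 7.00 25.00 15.00
      vertex 0.00 25.00 15.00
    endloop
  endfacet
  facet normal 0.0000 -1.0000 0.0000
    outer loop
      vertex 0.00 0.00 0.00
      vertex 23.00 0.00 0.00
      vertex 23.00 0.00 15.00
    endloop
  endfacet
  facet normal 0.0000 -1.0000 0.0000
    outer loop
      vertex 0.00 0.00 0.00
      vertex 23.00 0.00 15.00
      vertex 0.00 0.00 15.00
    endloop
  endfacet
  facet normal 1.0000 0.0000 0.0000
    outer loop
      vertex 23.00 0.00 0.00
      vertex 23.00 6.00 0.00
      vertex 23.00 6.00 15.00
    endloop
  endfacet
  facet normal 1.0000 0.0000 0.0000
    outer loop
      vertex 23.00 0.00 0.00
      vertex 23.00 6.00 15.00
      vertex 23.00 0.00 15.00
    endloop
  endfacet
  facet normal 0.0000 1.0000 0.0000
    outer loop
      vertex 23.00 6.00 0.00
      vertex 7.00 6.00 0.00
      vertex 7.00 6.00 15.00
    endloop
  endfacet
  facet normal 0.0000 1.0000 0.0000
    outer loop
      vertex 23.00 6.00 0.00
      vertex 7.00 6.00 15.00
      vertex 23.00 6.00 15.00
    endloop
  endfacet
  facet normal 1.0000 0.0000 0.0000
    outer loop
      vertex 7.00 6.00 0.00
      vertex 7.00 25.00 0.00
      vertex 7.00 25.00 15.00
    endloop
  endfacet
  facet normal 1.0000 0.0000 0.0000
    outer loop
      vertex 7.00 6.00 0.00
      vertex 7.00 25.00 15.00
      vertex 7.00 6.00 15.00
    endloop
  endfacet
  facet normal 0.0000 1.0000 0.0000
    outer loop
      vertex 7.00 25.00 0.00
      vertex 0.00 25.00 0.00
      vertex 0.00 25.00 15.00
    endloop
  endfacet
  facet normal 0.0000 1.0000 0.0000
    outer loop
      vertex 7.00 25.00 0.00
      vertex 0.00 25.00 15.00
      vertex 7.00 25.00 15.00
    endloop
  endfacet
  facet normal -1.0000 0.0000 0.0000
    outer loop
      vertex 0.00 25.00 0.00
      vertex 0.00 0.00 0.00
      vertex 0.00 0.00 15.00
    endloop
  endfacet
  facet normal -1.0000 0.0000 0.0000
    outer loop
      vertex 0.00 25.00 0.00
      vertex 0.00 0.00 15.00
      vertex 0.00 25.00 15.00
    endloop
  endfacet
endsolid part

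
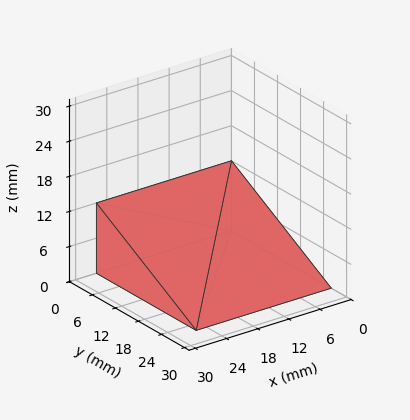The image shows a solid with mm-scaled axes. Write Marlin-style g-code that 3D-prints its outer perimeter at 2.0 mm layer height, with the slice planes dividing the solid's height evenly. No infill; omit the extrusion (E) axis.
Reading the render: the shape is a wedge (ramp): 26 × 26 mm base, rising to 12 mm along the y=0 edge and sloping linearly to z=0 at y=26 (dimensions read to the nearest mm from the axis ticks). For the g-code, the solid's height is divided into equal slices at the stated Δz and each level perimeter traced with G1 moves after a G0 lift.

; perimeter-only toolpath
G21 ; units = mm
G90 ; absolute positioning
G28 ; home
; layer 1
G0 Z2.0
G0 X0.0 Y0.0
G1 X26.0 Y0.0
G1 X26.0 Y21.7
G1 X0.0 Y21.7
G1 X0.0 Y0.0
; layer 2
G0 Z4.0
G0 X0.0 Y0.0
G1 X26.0 Y0.0
G1 X26.0 Y17.3
G1 X0.0 Y17.3
G1 X0.0 Y0.0
; layer 3
G0 Z6.0
G0 X0.0 Y0.0
G1 X26.0 Y0.0
G1 X26.0 Y13.0
G1 X0.0 Y13.0
G1 X0.0 Y0.0
; layer 4
G0 Z8.0
G0 X0.0 Y0.0
G1 X26.0 Y0.0
G1 X26.0 Y8.7
G1 X0.0 Y8.7
G1 X0.0 Y0.0
; layer 5
G0 Z10.0
G0 X0.0 Y0.0
G1 X26.0 Y0.0
G1 X26.0 Y4.3
G1 X0.0 Y4.3
G1 X0.0 Y0.0
M2 ; end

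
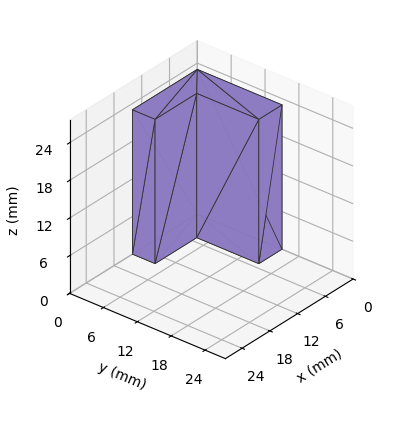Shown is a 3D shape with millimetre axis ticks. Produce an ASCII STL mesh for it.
Reading the render: the shape is an L-shaped prism: outer 14 × 15 mm, arm thicknesses ≈ 4 mm (horizontal) and 5 mm (vertical), extruded 23 mm in z (dimensions read to the nearest mm from the axis ticks). For the STL, each face is triangulated and given an outward normal.

solid part
  facet normal 0.0000 0.0000 -1.0000
    outer loop
      vertex 14.0 4.0 0.0
      vertex 14.0 0.0 0.0
      vertex 0.0 0.0 0.0
    endloop
  endfacet
  facet normal 0.0000 0.0000 -1.0000
    outer loop
      vertex 5.0 4.0 0.0
      vertex 14.0 4.0 0.0
      vertex 0.0 0.0 0.0
    endloop
  endfacet
  facet normal 0.0000 0.0000 -1.0000
    outer loop
      vertex 5.0 15.0 0.0
      vertex 5.0 4.0 0.0
      vertex 0.0 0.0 0.0
    endloop
  endfacet
  facet normal 0.0000 0.0000 -1.0000
    outer loop
      vertex 0.0 15.0 0.0
      vertex 5.0 15.0 0.0
      vertex 0.0 0.0 0.0
    endloop
  endfacet
  facet normal 0.0000 0.0000 1.0000
    outer loop
      vertex 0.0 0.0 23.0
      vertex 14.0 0.0 23.0
      vertex 14.0 4.0 23.0
    endloop
  endfacet
  facet normal 0.0000 0.0000 1.0000
    outer loop
      vertex 0.0 0.0 23.0
      vertex 14.0 4.0 23.0
      vertex 5.0 4.0 23.0
    endloop
  endfacet
  facet normal 0.0000 0.0000 1.0000
    outer loop
      vertex 0.0 0.0 23.0
      vertex 5.0 4.0 23.0
      vertex 5.0 15.0 23.0
    endloop
  endfacet
  facet normal 0.0000 0.0000 1.0000
    outer loop
      vertex 0.0 0.0 23.0
      vertex 5.0 15.0 23.0
      vertex 0.0 15.0 23.0
    endloop
  endfacet
  facet normal 0.0000 -1.0000 0.0000
    outer loop
      vertex 0.0 0.0 0.0
      vertex 14.0 0.0 0.0
      vertex 14.0 0.0 23.0
    endloop
  endfacet
  facet normal 0.0000 -1.0000 0.0000
    outer loop
      vertex 0.0 0.0 0.0
      vertex 14.0 0.0 23.0
      vertex 0.0 0.0 23.0
    endloop
  endfacet
  facet normal 1.0000 0.0000 0.0000
    outer loop
      vertex 14.0 0.0 0.0
      vertex 14.0 4.0 0.0
      vertex 14.0 4.0 23.0
    endloop
  endfacet
  facet normal 1.0000 0.0000 0.0000
    outer loop
      vertex 14.0 0.0 0.0
      vertex 14.0 4.0 23.0
      vertex 14.0 0.0 23.0
    endloop
  endfacet
  facet normal 0.0000 1.0000 0.0000
    outer loop
      vertex 14.0 4.0 0.0
      vertex 5.0 4.0 0.0
      vertex 5.0 4.0 23.0
    endloop
  endfacet
  facet normal 0.0000 1.0000 0.0000
    outer loop
      vertex 14.0 4.0 0.0
      vertex 5.0 4.0 23.0
      vertex 14.0 4.0 23.0
    endloop
  endfacet
  facet normal 1.0000 0.0000 0.0000
    outer loop
      vertex 5.0 4.0 0.0
      vertex 5.0 15.0 0.0
      vertex 5.0 15.0 23.0
    endloop
  endfacet
  facet normal 1.0000 0.0000 0.0000
    outer loop
      vertex 5.0 4.0 0.0
      vertex 5.0 15.0 23.0
      vertex 5.0 4.0 23.0
    endloop
  endfacet
  facet normal 0.0000 1.0000 0.0000
    outer loop
      vertex 5.0 15.0 0.0
      vertex 0.0 15.0 0.0
      vertex 0.0 15.0 23.0
    endloop
  endfacet
  facet normal 0.0000 1.0000 0.0000
    outer loop
      vertex 5.0 15.0 0.0
      vertex 0.0 15.0 23.0
      vertex 5.0 15.0 23.0
    endloop
  endfacet
  facet normal -1.0000 0.0000 0.0000
    outer loop
      vertex 0.0 15.0 0.0
      vertex 0.0 0.0 0.0
      vertex 0.0 0.0 23.0
    endloop
  endfacet
  facet normal -1.0000 0.0000 0.0000
    outer loop
      vertex 0.0 15.0 0.0
      vertex 0.0 0.0 23.0
      vertex 0.0 15.0 23.0
    endloop
  endfacet
endsolid part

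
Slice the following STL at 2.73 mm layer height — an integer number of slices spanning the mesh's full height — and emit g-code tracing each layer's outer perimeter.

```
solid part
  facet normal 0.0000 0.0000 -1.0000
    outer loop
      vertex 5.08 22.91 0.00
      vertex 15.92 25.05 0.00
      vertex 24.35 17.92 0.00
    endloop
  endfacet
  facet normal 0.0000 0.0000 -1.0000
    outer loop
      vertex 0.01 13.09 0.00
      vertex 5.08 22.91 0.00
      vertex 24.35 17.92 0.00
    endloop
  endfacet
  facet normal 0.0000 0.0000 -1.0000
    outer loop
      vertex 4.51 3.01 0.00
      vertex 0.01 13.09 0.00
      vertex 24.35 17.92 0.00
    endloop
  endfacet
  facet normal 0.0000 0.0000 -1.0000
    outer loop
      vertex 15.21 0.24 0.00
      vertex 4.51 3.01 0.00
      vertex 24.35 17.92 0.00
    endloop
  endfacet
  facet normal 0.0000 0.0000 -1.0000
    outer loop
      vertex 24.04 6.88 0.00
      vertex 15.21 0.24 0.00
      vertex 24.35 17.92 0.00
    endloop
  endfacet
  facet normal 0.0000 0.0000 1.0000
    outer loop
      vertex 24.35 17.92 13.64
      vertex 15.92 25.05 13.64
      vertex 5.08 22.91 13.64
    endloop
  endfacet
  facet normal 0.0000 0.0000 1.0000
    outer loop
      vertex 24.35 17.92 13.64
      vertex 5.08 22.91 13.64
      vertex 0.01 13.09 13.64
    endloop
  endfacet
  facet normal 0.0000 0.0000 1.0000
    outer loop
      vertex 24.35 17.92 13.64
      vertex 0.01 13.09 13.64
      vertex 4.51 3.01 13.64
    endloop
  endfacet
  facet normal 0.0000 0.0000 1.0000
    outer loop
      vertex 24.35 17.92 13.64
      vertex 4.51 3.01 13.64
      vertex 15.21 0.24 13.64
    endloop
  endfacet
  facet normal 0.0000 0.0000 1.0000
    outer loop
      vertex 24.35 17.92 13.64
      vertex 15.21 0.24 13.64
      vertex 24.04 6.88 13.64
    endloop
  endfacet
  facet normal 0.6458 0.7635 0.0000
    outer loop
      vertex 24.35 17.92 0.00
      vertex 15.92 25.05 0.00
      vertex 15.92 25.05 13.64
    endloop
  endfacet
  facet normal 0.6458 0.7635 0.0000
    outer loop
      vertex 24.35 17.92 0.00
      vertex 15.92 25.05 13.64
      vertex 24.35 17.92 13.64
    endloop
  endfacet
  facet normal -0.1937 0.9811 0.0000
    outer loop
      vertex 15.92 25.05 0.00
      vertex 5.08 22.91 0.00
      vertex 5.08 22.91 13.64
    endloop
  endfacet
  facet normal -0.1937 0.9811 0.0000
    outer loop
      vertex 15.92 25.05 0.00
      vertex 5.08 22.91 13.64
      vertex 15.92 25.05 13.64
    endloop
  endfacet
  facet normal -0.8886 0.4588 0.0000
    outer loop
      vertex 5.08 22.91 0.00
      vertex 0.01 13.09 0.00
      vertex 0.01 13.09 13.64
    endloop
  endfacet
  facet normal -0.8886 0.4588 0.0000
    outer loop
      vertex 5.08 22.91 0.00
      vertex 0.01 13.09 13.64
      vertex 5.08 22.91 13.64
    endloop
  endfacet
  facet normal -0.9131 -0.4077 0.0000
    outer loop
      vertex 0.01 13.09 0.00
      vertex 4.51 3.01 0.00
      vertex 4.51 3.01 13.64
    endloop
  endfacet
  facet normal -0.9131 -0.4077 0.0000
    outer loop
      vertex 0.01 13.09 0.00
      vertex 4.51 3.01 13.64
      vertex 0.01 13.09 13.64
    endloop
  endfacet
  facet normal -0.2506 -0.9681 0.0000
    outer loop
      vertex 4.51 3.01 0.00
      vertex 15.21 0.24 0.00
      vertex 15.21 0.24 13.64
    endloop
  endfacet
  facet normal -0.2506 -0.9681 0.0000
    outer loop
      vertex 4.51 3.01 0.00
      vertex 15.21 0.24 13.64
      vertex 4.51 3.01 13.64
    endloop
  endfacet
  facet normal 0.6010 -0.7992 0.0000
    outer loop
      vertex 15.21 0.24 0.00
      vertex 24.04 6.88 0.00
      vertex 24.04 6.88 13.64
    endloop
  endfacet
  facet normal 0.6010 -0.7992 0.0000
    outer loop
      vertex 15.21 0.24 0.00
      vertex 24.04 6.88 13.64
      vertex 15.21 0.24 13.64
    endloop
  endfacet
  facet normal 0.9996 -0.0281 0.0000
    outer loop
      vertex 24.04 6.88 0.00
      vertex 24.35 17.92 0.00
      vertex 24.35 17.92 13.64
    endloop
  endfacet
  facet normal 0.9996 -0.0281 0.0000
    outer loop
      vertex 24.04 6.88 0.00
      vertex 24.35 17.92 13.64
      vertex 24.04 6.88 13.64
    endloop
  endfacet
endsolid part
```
; perimeter-only toolpath
G21 ; units = mm
G90 ; absolute positioning
G28 ; home
; layer 1
G0 Z2.73
G0 X24.35 Y17.92
G1 X15.92 Y25.05
G1 X5.08 Y22.91
G1 X0.01 Y13.09
G1 X4.51 Y3.01
G1 X15.21 Y0.24
G1 X24.04 Y6.88
G1 X24.35 Y17.92
; layer 2
G0 Z5.46
G0 X24.35 Y17.92
G1 X15.92 Y25.05
G1 X5.08 Y22.91
G1 X0.01 Y13.09
G1 X4.51 Y3.01
G1 X15.21 Y0.24
G1 X24.04 Y6.88
G1 X24.35 Y17.92
; layer 3
G0 Z8.18
G0 X24.35 Y17.92
G1 X15.92 Y25.05
G1 X5.08 Y22.91
G1 X0.01 Y13.09
G1 X4.51 Y3.01
G1 X15.21 Y0.24
G1 X24.04 Y6.88
G1 X24.35 Y17.92
; layer 4
G0 Z10.91
G0 X24.35 Y17.92
G1 X15.92 Y25.05
G1 X5.08 Y22.91
G1 X0.01 Y13.09
G1 X4.51 Y3.01
G1 X15.21 Y0.24
G1 X24.04 Y6.88
G1 X24.35 Y17.92
; layer 5
G0 Z13.64
G0 X24.35 Y17.92
G1 X15.92 Y25.05
G1 X5.08 Y22.91
G1 X0.01 Y13.09
G1 X4.51 Y3.01
G1 X15.21 Y0.24
G1 X24.04 Y6.88
G1 X24.35 Y17.92
M2 ; end

The solid is a regular 7-sided prism (a cylinder approximated with 7 flat sides), circumscribed radius ≈ 12.7 mm, height ≈ 13.6 mm. Slicing at Δz = 2.73 mm — 5 equal slices spanning the solid's height, so layer i sits at z = i·h/5 — gives 5 non-empty perimeters. Each is a 7-segment closed polygon; G0 lifts to the layer z and rapids to the start vertex, then G1 traces the edges.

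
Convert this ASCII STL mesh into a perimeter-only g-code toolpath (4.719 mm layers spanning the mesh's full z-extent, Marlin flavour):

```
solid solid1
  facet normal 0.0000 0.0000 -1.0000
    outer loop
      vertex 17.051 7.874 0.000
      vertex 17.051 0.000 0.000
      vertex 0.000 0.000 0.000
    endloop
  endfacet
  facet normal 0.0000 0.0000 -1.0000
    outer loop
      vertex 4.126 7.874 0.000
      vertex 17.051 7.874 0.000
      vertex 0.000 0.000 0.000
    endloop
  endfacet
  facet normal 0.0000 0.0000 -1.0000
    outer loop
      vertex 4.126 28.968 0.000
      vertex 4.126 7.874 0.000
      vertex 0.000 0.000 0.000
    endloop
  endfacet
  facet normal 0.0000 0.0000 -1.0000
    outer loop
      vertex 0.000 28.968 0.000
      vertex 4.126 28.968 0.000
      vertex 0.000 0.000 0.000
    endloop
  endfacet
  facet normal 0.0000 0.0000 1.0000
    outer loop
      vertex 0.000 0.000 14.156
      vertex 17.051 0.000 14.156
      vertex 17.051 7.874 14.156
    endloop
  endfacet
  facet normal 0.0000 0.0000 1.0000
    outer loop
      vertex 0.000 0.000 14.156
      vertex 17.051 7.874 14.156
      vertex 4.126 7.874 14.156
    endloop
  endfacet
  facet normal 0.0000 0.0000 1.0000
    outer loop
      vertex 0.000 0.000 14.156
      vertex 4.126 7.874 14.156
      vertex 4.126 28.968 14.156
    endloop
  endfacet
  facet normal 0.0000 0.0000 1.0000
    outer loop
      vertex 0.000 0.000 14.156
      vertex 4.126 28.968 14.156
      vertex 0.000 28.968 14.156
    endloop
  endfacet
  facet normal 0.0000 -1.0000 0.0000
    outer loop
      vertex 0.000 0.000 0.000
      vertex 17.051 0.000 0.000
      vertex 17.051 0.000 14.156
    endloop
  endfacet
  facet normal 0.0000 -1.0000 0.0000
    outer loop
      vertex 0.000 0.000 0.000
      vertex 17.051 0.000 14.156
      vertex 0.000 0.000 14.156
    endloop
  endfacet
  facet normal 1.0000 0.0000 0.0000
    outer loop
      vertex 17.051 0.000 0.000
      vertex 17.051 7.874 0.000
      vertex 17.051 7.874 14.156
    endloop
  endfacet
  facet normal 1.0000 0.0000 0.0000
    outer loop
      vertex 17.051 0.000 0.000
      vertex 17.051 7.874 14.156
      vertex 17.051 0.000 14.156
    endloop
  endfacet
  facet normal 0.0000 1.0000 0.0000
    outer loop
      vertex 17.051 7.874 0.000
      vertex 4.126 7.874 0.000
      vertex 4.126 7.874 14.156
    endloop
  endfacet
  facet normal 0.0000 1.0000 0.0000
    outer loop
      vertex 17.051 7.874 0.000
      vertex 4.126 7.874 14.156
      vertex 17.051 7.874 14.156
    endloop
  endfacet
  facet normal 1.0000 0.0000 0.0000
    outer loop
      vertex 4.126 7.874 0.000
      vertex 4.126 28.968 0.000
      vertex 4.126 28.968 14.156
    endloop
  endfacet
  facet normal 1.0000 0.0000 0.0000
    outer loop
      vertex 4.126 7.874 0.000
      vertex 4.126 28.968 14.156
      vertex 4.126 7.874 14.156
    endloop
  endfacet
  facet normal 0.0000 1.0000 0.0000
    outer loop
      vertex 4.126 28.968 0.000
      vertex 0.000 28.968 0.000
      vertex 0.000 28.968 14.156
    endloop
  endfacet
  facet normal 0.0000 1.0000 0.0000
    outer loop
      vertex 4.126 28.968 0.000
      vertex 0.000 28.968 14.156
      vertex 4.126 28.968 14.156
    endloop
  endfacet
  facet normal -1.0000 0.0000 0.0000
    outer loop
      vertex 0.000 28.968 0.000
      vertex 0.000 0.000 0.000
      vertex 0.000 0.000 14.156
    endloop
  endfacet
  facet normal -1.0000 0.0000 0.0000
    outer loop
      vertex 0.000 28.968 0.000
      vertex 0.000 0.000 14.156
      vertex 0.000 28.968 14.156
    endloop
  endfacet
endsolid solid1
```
; perimeter-only toolpath
G21 ; units = mm
G90 ; absolute positioning
G28 ; home
; layer 1
G0 Z4.719
G0 X0.000 Y0.000
G1 X17.051 Y0.000
G1 X17.051 Y7.874
G1 X4.126 Y7.874
G1 X4.126 Y28.968
G1 X0.000 Y28.968
G1 X0.000 Y0.000
; layer 2
G0 Z9.437
G0 X0.000 Y0.000
G1 X17.051 Y0.000
G1 X17.051 Y7.874
G1 X4.126 Y7.874
G1 X4.126 Y28.968
G1 X0.000 Y28.968
G1 X0.000 Y0.000
; layer 3
G0 Z14.156
G0 X0.000 Y0.000
G1 X17.051 Y0.000
G1 X17.051 Y7.874
G1 X4.126 Y7.874
G1 X4.126 Y28.968
G1 X0.000 Y28.968
G1 X0.000 Y0.000
M2 ; end

The solid is an L-shaped prism: outer 17.1 × 29 mm, arm thicknesses ≈ 7.87 mm (horizontal) and 4.13 mm (vertical), extruded 14.2 mm in z. Slicing at Δz = 4.719 mm — 3 equal slices spanning the solid's height, so layer i sits at z = i·h/3 — gives 3 non-empty perimeters. Each is a 6-segment closed polygon; G0 lifts to the layer z and rapids to the start vertex, then G1 traces the edges.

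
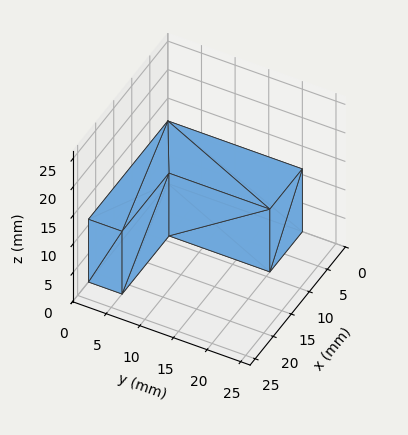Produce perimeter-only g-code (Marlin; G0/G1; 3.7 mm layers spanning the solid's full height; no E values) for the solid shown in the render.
Reading the render: the shape is an L-shaped prism: outer 22 × 20 mm, arm thicknesses ≈ 5 mm (horizontal) and 9 mm (vertical), extruded 11 mm in z (dimensions read to the nearest mm from the axis ticks). For the g-code, the solid's height is divided into equal slices at the stated Δz and each level perimeter traced with G1 moves after a G0 lift.

; perimeter-only toolpath
G21 ; units = mm
G90 ; absolute positioning
G28 ; home
; layer 1
G0 Z3.7
G0 X0.0 Y0.0
G1 X22.0 Y0.0
G1 X22.0 Y5.0
G1 X9.0 Y5.0
G1 X9.0 Y20.0
G1 X0.0 Y20.0
G1 X0.0 Y0.0
; layer 2
G0 Z7.3
G0 X0.0 Y0.0
G1 X22.0 Y0.0
G1 X22.0 Y5.0
G1 X9.0 Y5.0
G1 X9.0 Y20.0
G1 X0.0 Y20.0
G1 X0.0 Y0.0
; layer 3
G0 Z11.0
G0 X0.0 Y0.0
G1 X22.0 Y0.0
G1 X22.0 Y5.0
G1 X9.0 Y5.0
G1 X9.0 Y20.0
G1 X0.0 Y20.0
G1 X0.0 Y0.0
M2 ; end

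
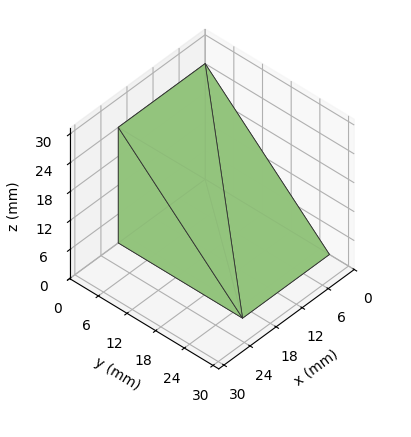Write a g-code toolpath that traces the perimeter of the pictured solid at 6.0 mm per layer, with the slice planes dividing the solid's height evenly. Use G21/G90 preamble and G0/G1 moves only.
Reading the render: the shape is a wedge (ramp): 20 × 26 mm base, rising to 24 mm along the y=0 edge and sloping linearly to z=0 at y=26 (dimensions read to the nearest mm from the axis ticks). For the g-code, the solid's height is divided into equal slices at the stated Δz and each level perimeter traced with G1 moves after a G0 lift.

; perimeter-only toolpath
G21 ; units = mm
G90 ; absolute positioning
G28 ; home
; layer 1
G0 Z6.0
G0 X0.0 Y0.0
G1 X20.0 Y0.0
G1 X20.0 Y19.5
G1 X0.0 Y19.5
G1 X0.0 Y0.0
; layer 2
G0 Z12.0
G0 X0.0 Y0.0
G1 X20.0 Y0.0
G1 X20.0 Y13.0
G1 X0.0 Y13.0
G1 X0.0 Y0.0
; layer 3
G0 Z18.0
G0 X0.0 Y0.0
G1 X20.0 Y0.0
G1 X20.0 Y6.5
G1 X0.0 Y6.5
G1 X0.0 Y0.0
M2 ; end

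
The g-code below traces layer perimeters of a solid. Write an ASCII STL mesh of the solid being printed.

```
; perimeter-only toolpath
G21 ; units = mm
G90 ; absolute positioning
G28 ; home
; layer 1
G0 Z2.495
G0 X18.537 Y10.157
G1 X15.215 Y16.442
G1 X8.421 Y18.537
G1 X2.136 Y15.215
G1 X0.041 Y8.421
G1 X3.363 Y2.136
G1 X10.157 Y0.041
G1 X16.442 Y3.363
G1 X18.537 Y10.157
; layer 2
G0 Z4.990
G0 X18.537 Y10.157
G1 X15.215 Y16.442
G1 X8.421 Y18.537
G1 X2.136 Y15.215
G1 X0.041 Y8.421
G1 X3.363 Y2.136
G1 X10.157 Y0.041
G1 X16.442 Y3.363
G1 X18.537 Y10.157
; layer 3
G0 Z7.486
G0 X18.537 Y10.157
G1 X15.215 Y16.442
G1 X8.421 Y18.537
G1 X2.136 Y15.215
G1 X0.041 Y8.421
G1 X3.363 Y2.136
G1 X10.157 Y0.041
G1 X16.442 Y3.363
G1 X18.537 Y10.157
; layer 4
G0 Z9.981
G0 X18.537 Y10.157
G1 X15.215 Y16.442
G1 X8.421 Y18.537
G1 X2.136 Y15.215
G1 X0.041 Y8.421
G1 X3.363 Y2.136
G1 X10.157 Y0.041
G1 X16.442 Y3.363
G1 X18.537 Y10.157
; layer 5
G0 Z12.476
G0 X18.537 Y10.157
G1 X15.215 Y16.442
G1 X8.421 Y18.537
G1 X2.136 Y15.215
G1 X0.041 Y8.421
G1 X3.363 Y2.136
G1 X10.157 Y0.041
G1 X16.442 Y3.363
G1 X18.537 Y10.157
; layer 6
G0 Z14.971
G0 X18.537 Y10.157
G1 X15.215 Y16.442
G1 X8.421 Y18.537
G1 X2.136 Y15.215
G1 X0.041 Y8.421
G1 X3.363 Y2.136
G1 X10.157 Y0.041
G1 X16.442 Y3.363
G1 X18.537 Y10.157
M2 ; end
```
solid part
  facet normal 0.0000 0.0000 -1.0000
    outer loop
      vertex 8.421 18.537 0.000
      vertex 15.215 16.442 0.000
      vertex 18.537 10.157 0.000
    endloop
  endfacet
  facet normal 0.0000 0.0000 -1.0000
    outer loop
      vertex 2.136 15.215 0.000
      vertex 8.421 18.537 0.000
      vertex 18.537 10.157 0.000
    endloop
  endfacet
  facet normal 0.0000 0.0000 -1.0000
    outer loop
      vertex 0.041 8.421 0.000
      vertex 2.136 15.215 0.000
      vertex 18.537 10.157 0.000
    endloop
  endfacet
  facet normal 0.0000 0.0000 -1.0000
    outer loop
      vertex 3.363 2.136 0.000
      vertex 0.041 8.421 0.000
      vertex 18.537 10.157 0.000
    endloop
  endfacet
  facet normal 0.0000 0.0000 -1.0000
    outer loop
      vertex 10.157 0.041 0.000
      vertex 3.363 2.136 0.000
      vertex 18.537 10.157 0.000
    endloop
  endfacet
  facet normal 0.0000 0.0000 -1.0000
    outer loop
      vertex 16.442 3.363 0.000
      vertex 10.157 0.041 0.000
      vertex 18.537 10.157 0.000
    endloop
  endfacet
  facet normal 0.0000 0.0000 1.0000
    outer loop
      vertex 18.537 10.157 14.971
      vertex 15.215 16.442 14.971
      vertex 8.421 18.537 14.971
    endloop
  endfacet
  facet normal 0.0000 0.0000 1.0000
    outer loop
      vertex 18.537 10.157 14.971
      vertex 8.421 18.537 14.971
      vertex 2.136 15.215 14.971
    endloop
  endfacet
  facet normal 0.0000 0.0000 1.0000
    outer loop
      vertex 18.537 10.157 14.971
      vertex 2.136 15.215 14.971
      vertex 0.041 8.421 14.971
    endloop
  endfacet
  facet normal 0.0000 0.0000 1.0000
    outer loop
      vertex 18.537 10.157 14.971
      vertex 0.041 8.421 14.971
      vertex 3.363 2.136 14.971
    endloop
  endfacet
  facet normal 0.0000 0.0000 1.0000
    outer loop
      vertex 18.537 10.157 14.971
      vertex 3.363 2.136 14.971
      vertex 10.157 0.041 14.971
    endloop
  endfacet
  facet normal 0.0000 0.0000 1.0000
    outer loop
      vertex 18.537 10.157 14.971
      vertex 10.157 0.041 14.971
      vertex 16.442 3.363 14.971
    endloop
  endfacet
  facet normal 0.8841 0.4673 0.0000
    outer loop
      vertex 18.537 10.157 0.000
      vertex 15.215 16.442 0.000
      vertex 15.215 16.442 14.971
    endloop
  endfacet
  facet normal 0.8841 0.4673 0.0000
    outer loop
      vertex 18.537 10.157 0.000
      vertex 15.215 16.442 14.971
      vertex 18.537 10.157 14.971
    endloop
  endfacet
  facet normal 0.2947 0.9556 0.0000
    outer loop
      vertex 15.215 16.442 0.000
      vertex 8.421 18.537 0.000
      vertex 8.421 18.537 14.971
    endloop
  endfacet
  facet normal 0.2947 0.9556 0.0000
    outer loop
      vertex 15.215 16.442 0.000
      vertex 8.421 18.537 14.971
      vertex 15.215 16.442 14.971
    endloop
  endfacet
  facet normal -0.4673 0.8841 0.0000
    outer loop
      vertex 8.421 18.537 0.000
      vertex 2.136 15.215 0.000
      vertex 2.136 15.215 14.971
    endloop
  endfacet
  facet normal -0.4673 0.8841 0.0000
    outer loop
      vertex 8.421 18.537 0.000
      vertex 2.136 15.215 14.971
      vertex 8.421 18.537 14.971
    endloop
  endfacet
  facet normal -0.9556 0.2947 0.0000
    outer loop
      vertex 2.136 15.215 0.000
      vertex 0.041 8.421 0.000
      vertex 0.041 8.421 14.971
    endloop
  endfacet
  facet normal -0.9556 0.2947 0.0000
    outer loop
      vertex 2.136 15.215 0.000
      vertex 0.041 8.421 14.971
      vertex 2.136 15.215 14.971
    endloop
  endfacet
  facet normal -0.8841 -0.4673 0.0000
    outer loop
      vertex 0.041 8.421 0.000
      vertex 3.363 2.136 0.000
      vertex 3.363 2.136 14.971
    endloop
  endfacet
  facet normal -0.8841 -0.4673 0.0000
    outer loop
      vertex 0.041 8.421 0.000
      vertex 3.363 2.136 14.971
      vertex 0.041 8.421 14.971
    endloop
  endfacet
  facet normal -0.2947 -0.9556 0.0000
    outer loop
      vertex 3.363 2.136 0.000
      vertex 10.157 0.041 0.000
      vertex 10.157 0.041 14.971
    endloop
  endfacet
  facet normal -0.2947 -0.9556 0.0000
    outer loop
      vertex 3.363 2.136 0.000
      vertex 10.157 0.041 14.971
      vertex 3.363 2.136 14.971
    endloop
  endfacet
  facet normal 0.4673 -0.8841 0.0000
    outer loop
      vertex 10.157 0.041 0.000
      vertex 16.442 3.363 0.000
      vertex 16.442 3.363 14.971
    endloop
  endfacet
  facet normal 0.4673 -0.8841 0.0000
    outer loop
      vertex 10.157 0.041 0.000
      vertex 16.442 3.363 14.971
      vertex 10.157 0.041 14.971
    endloop
  endfacet
  facet normal 0.9556 -0.2947 0.0000
    outer loop
      vertex 16.442 3.363 0.000
      vertex 18.537 10.157 0.000
      vertex 18.537 10.157 14.971
    endloop
  endfacet
  facet normal 0.9556 -0.2947 0.0000
    outer loop
      vertex 16.442 3.363 0.000
      vertex 18.537 10.157 14.971
      vertex 16.442 3.363 14.971
    endloop
  endfacet
endsolid part

The G0 Z moves step by Δz≈2.495 mm. Every layer's G1 loop is the same polygon, so the solid is a straight extrusion of it from z=0 to z≈15. Closing with flat bottom and top caps and triangulating gives 28 facets — a regular 8-sided prism (a cylinder approximated with 8 flat sides), circumscribed radius ≈ 9.29 mm, height ≈ 15 mm.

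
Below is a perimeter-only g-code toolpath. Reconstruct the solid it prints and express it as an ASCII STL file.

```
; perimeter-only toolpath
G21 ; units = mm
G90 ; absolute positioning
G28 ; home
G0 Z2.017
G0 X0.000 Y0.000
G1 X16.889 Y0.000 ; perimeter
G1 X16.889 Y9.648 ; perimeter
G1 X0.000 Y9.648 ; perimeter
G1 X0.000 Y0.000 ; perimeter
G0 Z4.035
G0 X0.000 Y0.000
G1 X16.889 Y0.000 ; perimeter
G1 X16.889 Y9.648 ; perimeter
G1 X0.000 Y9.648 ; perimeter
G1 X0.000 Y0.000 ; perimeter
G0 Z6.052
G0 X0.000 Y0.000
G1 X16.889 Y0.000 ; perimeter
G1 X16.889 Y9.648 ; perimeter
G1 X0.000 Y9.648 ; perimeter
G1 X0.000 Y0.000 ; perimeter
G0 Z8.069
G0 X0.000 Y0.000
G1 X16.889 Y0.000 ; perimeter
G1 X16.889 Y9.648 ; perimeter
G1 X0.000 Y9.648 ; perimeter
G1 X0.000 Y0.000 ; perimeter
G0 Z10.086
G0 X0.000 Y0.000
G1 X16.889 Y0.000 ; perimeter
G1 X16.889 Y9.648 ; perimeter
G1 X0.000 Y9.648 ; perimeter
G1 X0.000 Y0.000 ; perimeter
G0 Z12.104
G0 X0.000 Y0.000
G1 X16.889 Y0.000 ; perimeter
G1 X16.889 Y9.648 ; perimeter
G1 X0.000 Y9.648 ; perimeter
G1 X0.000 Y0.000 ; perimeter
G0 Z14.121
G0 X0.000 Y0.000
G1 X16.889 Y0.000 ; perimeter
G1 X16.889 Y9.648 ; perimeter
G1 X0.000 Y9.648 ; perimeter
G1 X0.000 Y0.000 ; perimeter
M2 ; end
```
solid part
  facet normal 0.0000 0.0000 -1.0000
    outer loop
      vertex 16.889 9.648 0.000
      vertex 16.889 0.000 0.000
      vertex 0.000 0.000 0.000
    endloop
  endfacet
  facet normal 0.0000 0.0000 -1.0000
    outer loop
      vertex 0.000 9.648 0.000
      vertex 16.889 9.648 0.000
      vertex 0.000 0.000 0.000
    endloop
  endfacet
  facet normal 0.0000 0.0000 1.0000
    outer loop
      vertex 0.000 0.000 14.121
      vertex 16.889 0.000 14.121
      vertex 16.889 9.648 14.121
    endloop
  endfacet
  facet normal 0.0000 0.0000 1.0000
    outer loop
      vertex 0.000 0.000 14.121
      vertex 16.889 9.648 14.121
      vertex 0.000 9.648 14.121
    endloop
  endfacet
  facet normal 0.0000 -1.0000 0.0000
    outer loop
      vertex 0.000 0.000 0.000
      vertex 16.889 0.000 0.000
      vertex 16.889 0.000 14.121
    endloop
  endfacet
  facet normal 0.0000 -1.0000 0.0000
    outer loop
      vertex 0.000 0.000 0.000
      vertex 16.889 0.000 14.121
      vertex 0.000 0.000 14.121
    endloop
  endfacet
  facet normal 0.0000 1.0000 0.0000
    outer loop
      vertex 16.889 9.648 14.121
      vertex 16.889 9.648 0.000
      vertex 0.000 9.648 0.000
    endloop
  endfacet
  facet normal 0.0000 1.0000 0.0000
    outer loop
      vertex 0.000 9.648 14.121
      vertex 16.889 9.648 14.121
      vertex 0.000 9.648 0.000
    endloop
  endfacet
  facet normal -1.0000 0.0000 0.0000
    outer loop
      vertex 0.000 9.648 14.121
      vertex 0.000 9.648 0.000
      vertex 0.000 0.000 0.000
    endloop
  endfacet
  facet normal -1.0000 0.0000 0.0000
    outer loop
      vertex 0.000 0.000 14.121
      vertex 0.000 9.648 14.121
      vertex 0.000 0.000 0.000
    endloop
  endfacet
  facet normal 1.0000 0.0000 0.0000
    outer loop
      vertex 16.889 0.000 0.000
      vertex 16.889 9.648 0.000
      vertex 16.889 9.648 14.121
    endloop
  endfacet
  facet normal 1.0000 0.0000 0.0000
    outer loop
      vertex 16.889 0.000 0.000
      vertex 16.889 9.648 14.121
      vertex 16.889 0.000 14.121
    endloop
  endfacet
endsolid part

The G0 Z moves step by Δz≈2.017 mm. Every layer's G1 loop is the same polygon, so the solid is a straight extrusion of it from z=0 to z≈14.1. Closing with flat bottom and top caps and triangulating gives 12 facets — a rectangular box, roughly 16.9 × 9.65 mm footprint and 14.1 mm tall.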